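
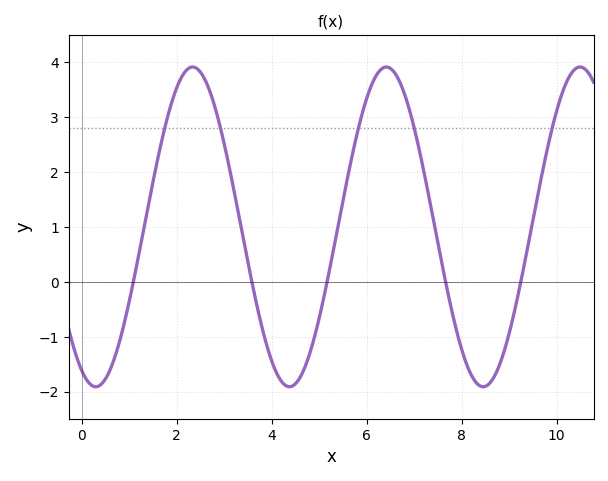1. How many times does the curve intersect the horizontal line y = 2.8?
5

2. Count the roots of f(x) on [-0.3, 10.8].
5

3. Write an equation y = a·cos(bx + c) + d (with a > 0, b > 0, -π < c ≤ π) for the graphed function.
y = 2.91cos(1.5x + 2.7) + 1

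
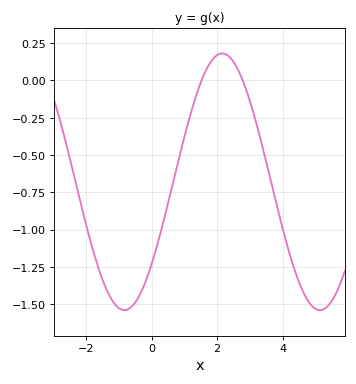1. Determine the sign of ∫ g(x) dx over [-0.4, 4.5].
negative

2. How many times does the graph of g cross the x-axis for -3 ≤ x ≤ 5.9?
2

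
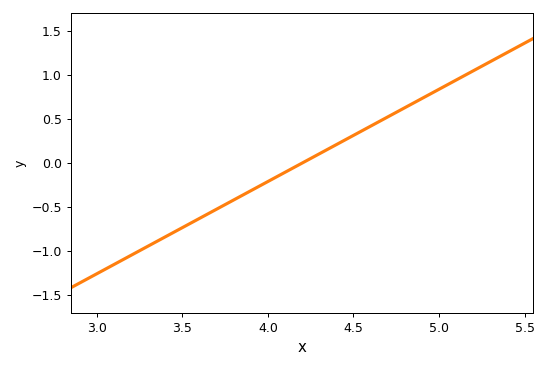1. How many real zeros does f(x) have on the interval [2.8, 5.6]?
1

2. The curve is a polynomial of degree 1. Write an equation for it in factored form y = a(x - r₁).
y = 1.05(x - 4.2)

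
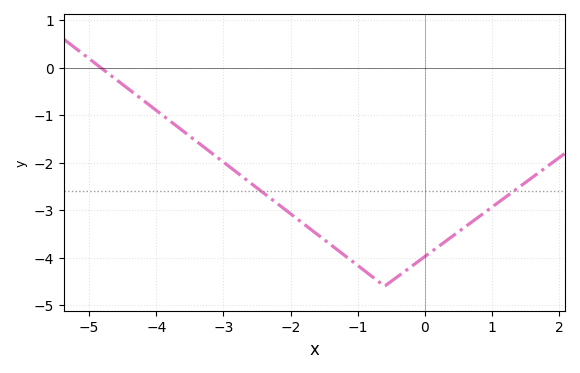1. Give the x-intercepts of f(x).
-4.83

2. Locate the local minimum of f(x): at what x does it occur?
-0.599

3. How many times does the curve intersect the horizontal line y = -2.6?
2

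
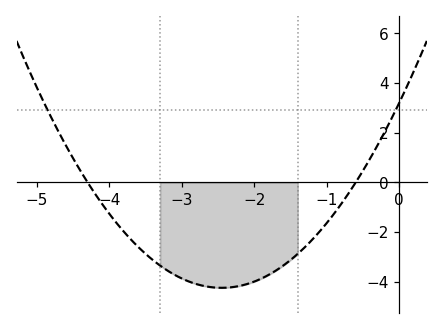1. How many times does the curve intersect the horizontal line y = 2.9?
2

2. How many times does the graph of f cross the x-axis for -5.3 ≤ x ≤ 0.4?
2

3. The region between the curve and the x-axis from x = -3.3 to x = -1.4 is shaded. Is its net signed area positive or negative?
negative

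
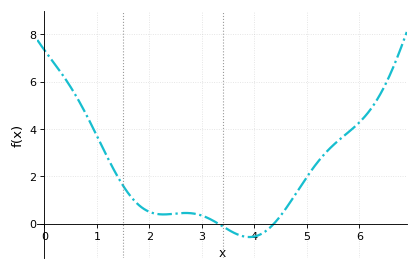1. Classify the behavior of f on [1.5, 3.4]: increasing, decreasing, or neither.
neither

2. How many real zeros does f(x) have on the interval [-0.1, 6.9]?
2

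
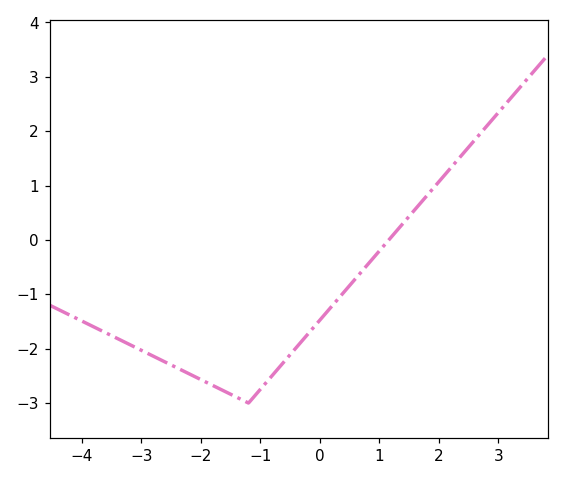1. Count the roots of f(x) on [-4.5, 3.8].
1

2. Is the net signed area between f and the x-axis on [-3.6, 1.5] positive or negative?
negative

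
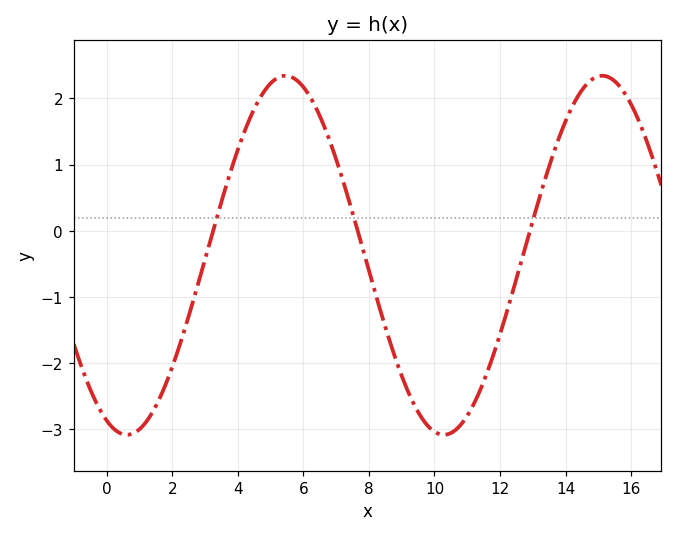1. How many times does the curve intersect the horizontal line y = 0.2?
3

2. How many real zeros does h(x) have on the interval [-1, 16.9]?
3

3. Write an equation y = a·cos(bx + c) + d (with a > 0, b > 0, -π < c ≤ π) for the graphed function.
y = 2.71cos(0.65x + 2.7) - 0.37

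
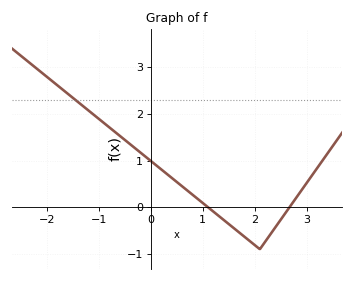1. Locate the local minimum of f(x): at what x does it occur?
2.1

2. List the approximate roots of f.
1.1, 2.7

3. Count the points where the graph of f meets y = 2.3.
1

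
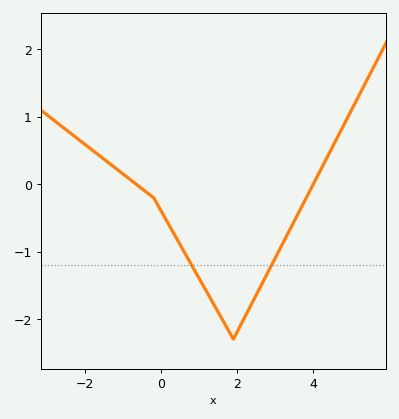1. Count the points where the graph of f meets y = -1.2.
2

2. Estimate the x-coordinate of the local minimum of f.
1.9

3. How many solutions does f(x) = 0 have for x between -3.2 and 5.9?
2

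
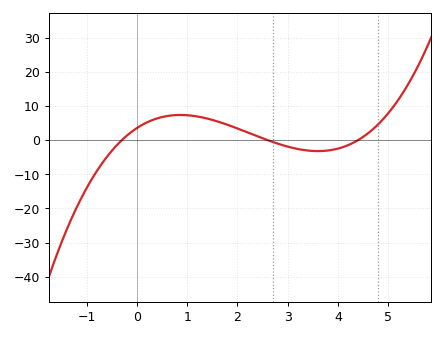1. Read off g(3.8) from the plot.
-3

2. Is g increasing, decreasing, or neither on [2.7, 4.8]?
neither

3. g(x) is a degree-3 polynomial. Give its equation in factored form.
y = 1.03(x + 0.3)(x - 2.6)(x - 4.4)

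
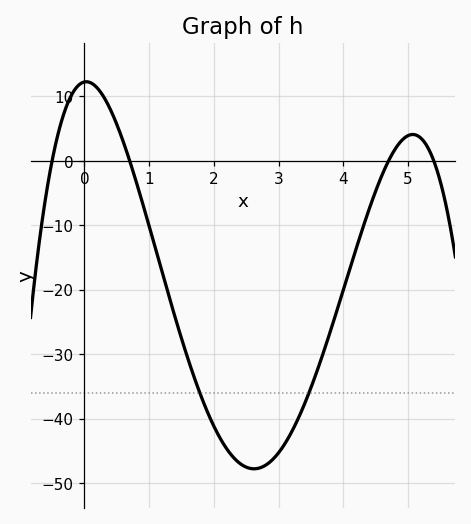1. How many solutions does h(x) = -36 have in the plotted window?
2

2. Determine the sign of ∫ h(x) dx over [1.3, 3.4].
negative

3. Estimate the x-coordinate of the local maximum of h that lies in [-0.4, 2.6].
0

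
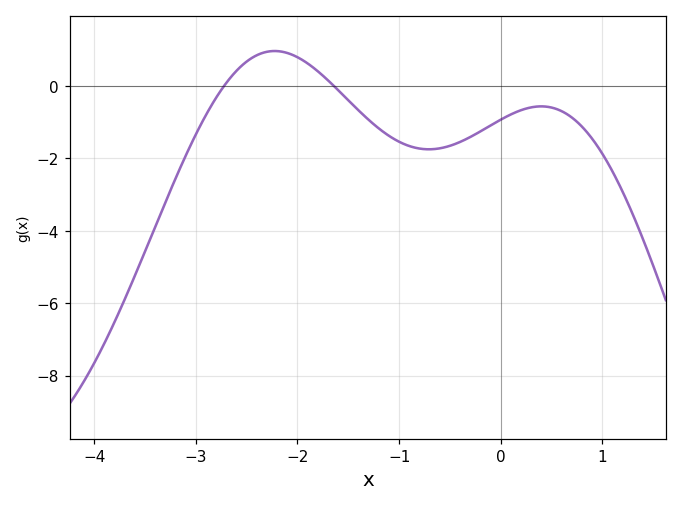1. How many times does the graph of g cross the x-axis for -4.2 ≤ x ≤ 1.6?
2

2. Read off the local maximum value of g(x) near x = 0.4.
-0.562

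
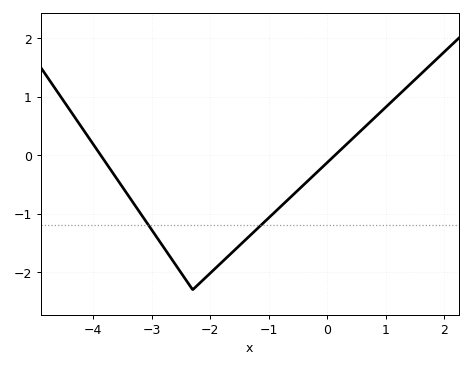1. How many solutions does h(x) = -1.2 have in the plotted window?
2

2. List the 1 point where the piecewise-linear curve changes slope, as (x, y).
(-2.3, -2.3)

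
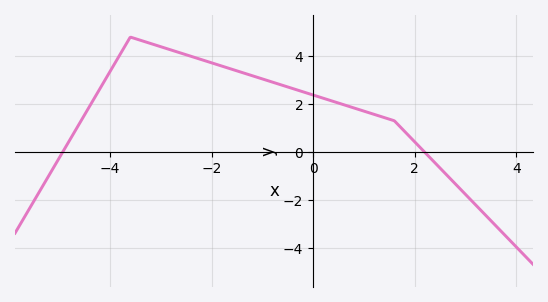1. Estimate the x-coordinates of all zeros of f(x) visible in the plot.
-4.93, 2.19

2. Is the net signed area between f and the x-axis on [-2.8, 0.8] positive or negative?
positive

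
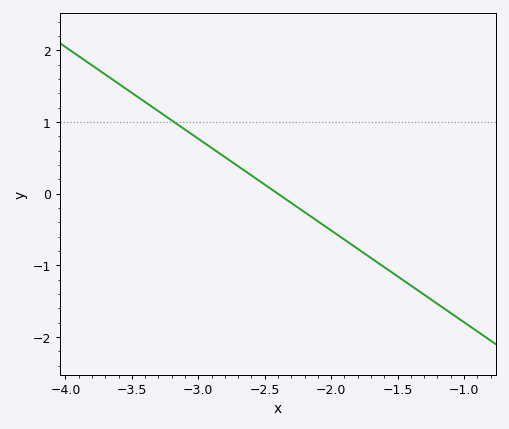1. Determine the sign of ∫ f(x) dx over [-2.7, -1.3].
negative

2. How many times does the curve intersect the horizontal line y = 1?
1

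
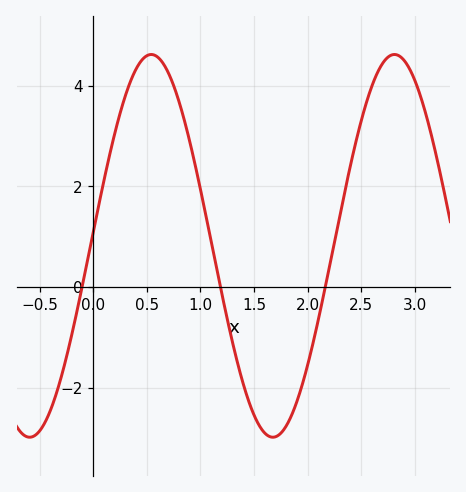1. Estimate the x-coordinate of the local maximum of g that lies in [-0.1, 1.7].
0.5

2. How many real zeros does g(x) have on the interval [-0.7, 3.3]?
3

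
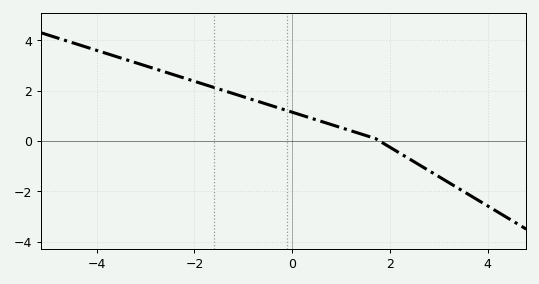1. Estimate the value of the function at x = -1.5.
2.06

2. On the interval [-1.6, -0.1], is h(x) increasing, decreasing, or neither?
decreasing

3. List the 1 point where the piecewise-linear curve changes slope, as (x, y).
(1.7, 0.1)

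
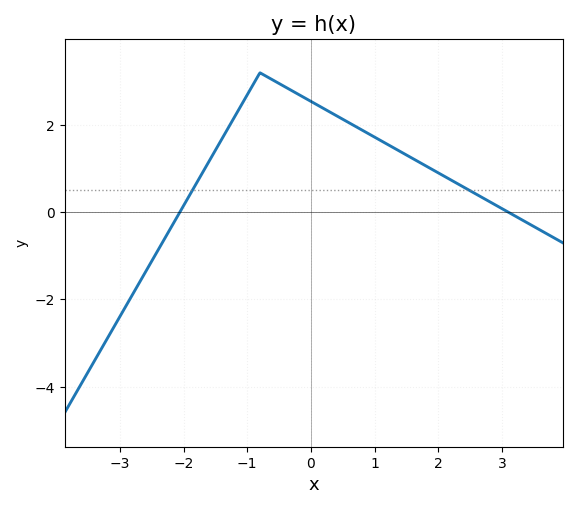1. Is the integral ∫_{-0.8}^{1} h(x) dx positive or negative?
positive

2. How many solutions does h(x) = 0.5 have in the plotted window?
2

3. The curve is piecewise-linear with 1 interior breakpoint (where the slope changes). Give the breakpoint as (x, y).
(-0.8, 3.2)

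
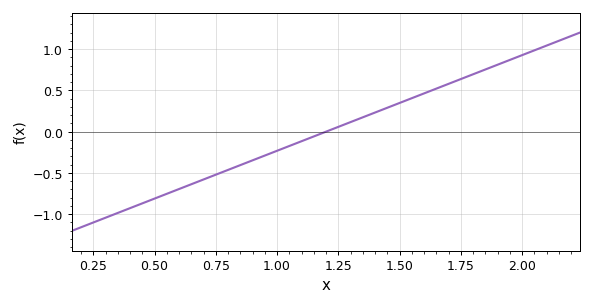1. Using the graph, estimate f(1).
-0.25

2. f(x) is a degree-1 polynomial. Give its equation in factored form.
y = 1.16(x - 1.2)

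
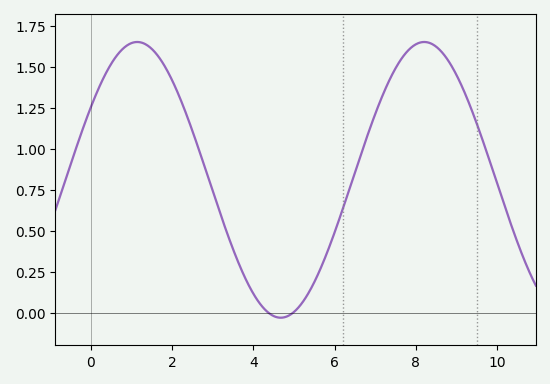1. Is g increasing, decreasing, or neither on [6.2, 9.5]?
neither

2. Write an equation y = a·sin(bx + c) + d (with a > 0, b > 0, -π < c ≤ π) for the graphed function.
y = 0.84sin(0.89x + 0.552) + 0.81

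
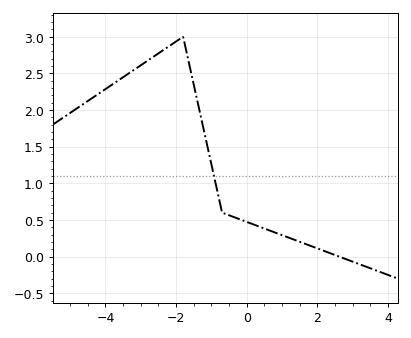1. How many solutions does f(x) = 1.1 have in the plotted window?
1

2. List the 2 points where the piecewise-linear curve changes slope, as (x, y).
(-1.8, 3); (-0.7, 0.6)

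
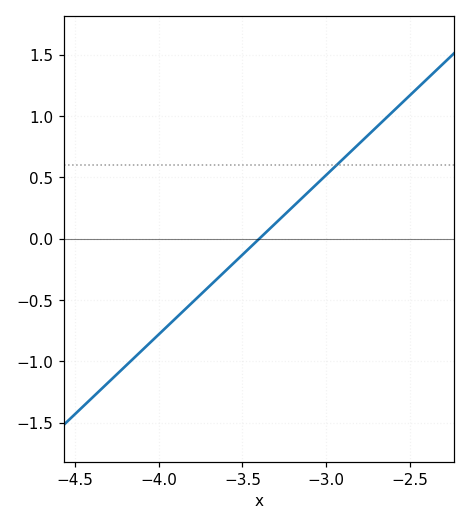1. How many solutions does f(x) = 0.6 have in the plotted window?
1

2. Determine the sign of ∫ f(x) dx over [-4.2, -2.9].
negative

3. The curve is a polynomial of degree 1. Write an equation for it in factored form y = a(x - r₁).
y = 1.3(x + 3.4)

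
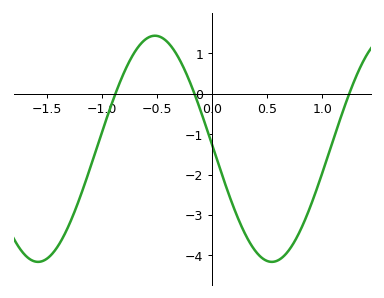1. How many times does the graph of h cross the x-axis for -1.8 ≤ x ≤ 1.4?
3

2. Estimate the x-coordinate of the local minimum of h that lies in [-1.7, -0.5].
-1.58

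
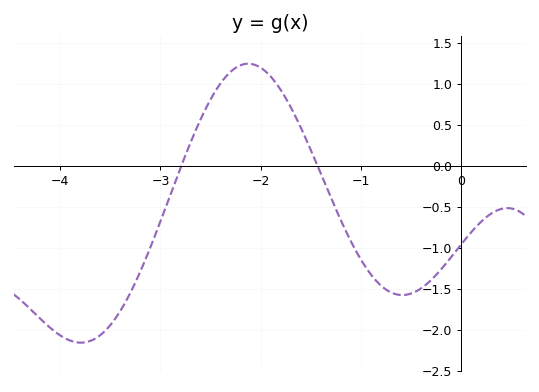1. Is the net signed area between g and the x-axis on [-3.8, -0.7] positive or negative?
negative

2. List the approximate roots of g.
-2.79, -1.43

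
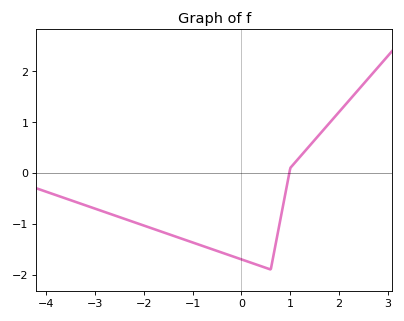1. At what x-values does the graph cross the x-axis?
0.98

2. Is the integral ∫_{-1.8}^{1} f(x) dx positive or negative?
negative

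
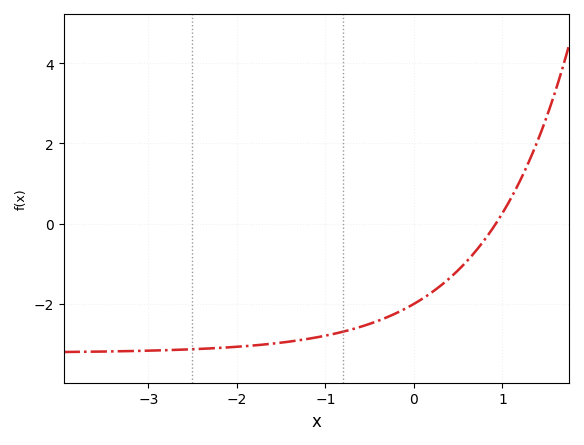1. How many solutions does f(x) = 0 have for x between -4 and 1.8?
1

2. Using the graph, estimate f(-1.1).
-2.85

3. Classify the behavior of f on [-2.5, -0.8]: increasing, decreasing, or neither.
increasing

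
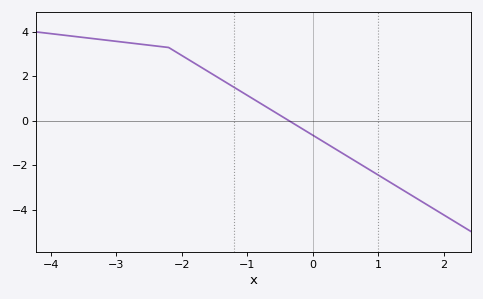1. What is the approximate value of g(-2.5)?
3.4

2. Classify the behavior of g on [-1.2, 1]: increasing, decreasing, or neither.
decreasing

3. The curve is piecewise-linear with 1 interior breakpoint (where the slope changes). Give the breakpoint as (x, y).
(-2.2, 3.3)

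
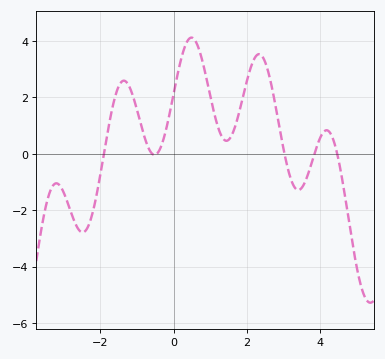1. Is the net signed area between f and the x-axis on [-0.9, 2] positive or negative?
positive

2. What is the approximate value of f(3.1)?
-0.405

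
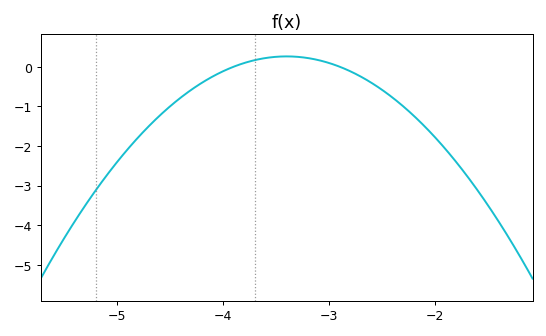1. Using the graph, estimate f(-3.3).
0.2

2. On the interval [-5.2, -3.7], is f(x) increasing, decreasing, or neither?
increasing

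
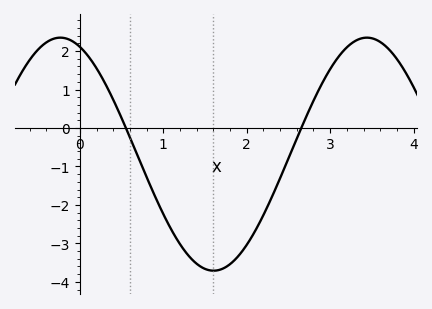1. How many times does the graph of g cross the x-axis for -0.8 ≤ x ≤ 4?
2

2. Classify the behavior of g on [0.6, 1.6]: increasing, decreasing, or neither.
decreasing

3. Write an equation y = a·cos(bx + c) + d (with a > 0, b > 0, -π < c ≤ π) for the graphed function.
y = 3.03cos(1.71x + 0.4) - 0.68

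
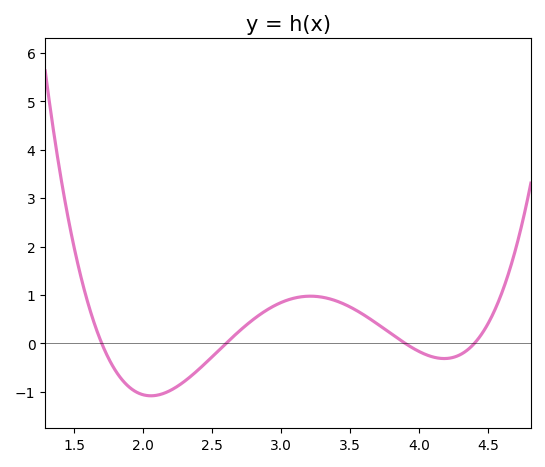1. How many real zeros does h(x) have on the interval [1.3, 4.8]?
4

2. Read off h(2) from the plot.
-1.06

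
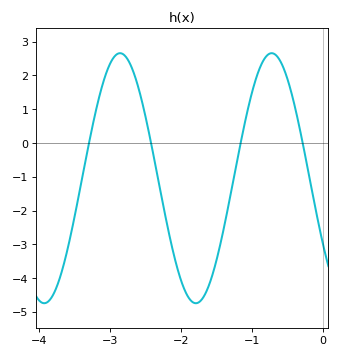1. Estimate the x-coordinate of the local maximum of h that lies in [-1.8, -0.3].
-0.7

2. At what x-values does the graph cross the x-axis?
-3.3, -2.4, -1.2, -0.3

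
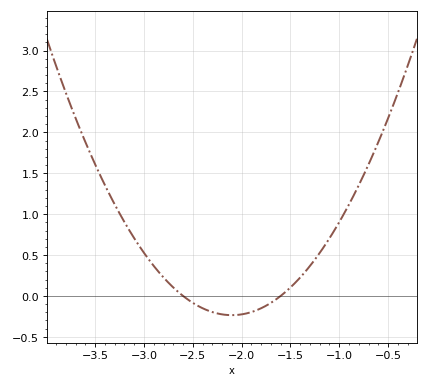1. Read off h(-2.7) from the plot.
0.103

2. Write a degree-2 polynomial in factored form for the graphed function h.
y = 0.94(x + 2.6)(x + 1.6)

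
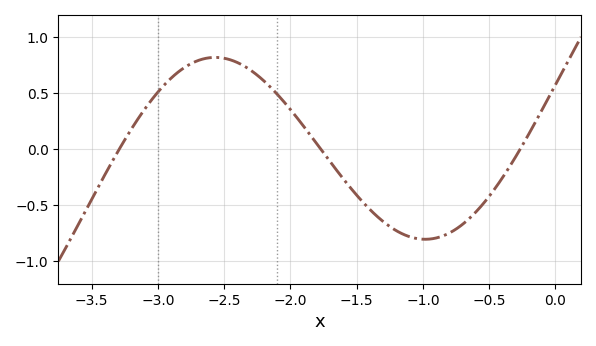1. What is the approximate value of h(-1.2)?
-0.727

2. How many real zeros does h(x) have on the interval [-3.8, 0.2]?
3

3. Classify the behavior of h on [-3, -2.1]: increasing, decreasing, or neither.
neither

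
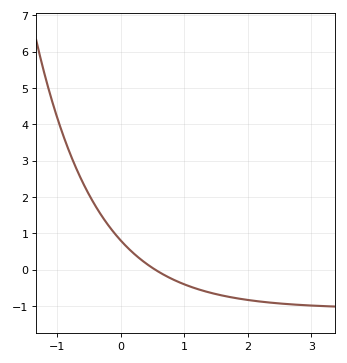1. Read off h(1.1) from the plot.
-0.468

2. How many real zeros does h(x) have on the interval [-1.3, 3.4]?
1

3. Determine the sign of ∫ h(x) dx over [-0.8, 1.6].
positive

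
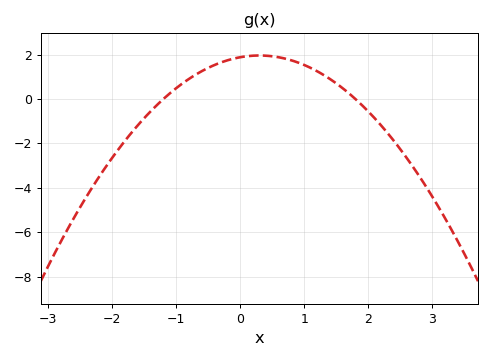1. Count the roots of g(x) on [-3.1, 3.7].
2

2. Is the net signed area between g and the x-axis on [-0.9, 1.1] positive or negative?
positive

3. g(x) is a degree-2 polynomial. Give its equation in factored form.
y = -0.87(x + 1.2)(x - 1.8)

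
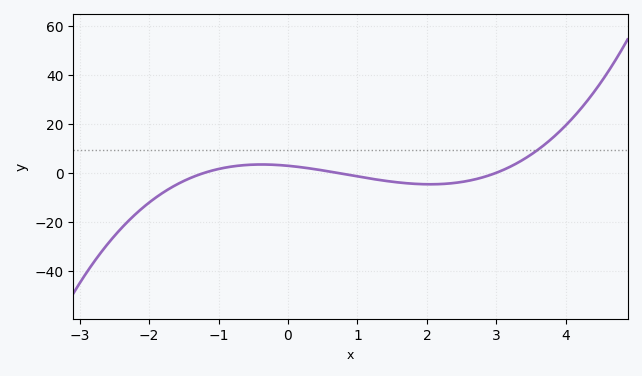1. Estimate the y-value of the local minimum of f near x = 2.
-4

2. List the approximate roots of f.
-1.2, 0.6, 3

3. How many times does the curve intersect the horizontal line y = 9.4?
1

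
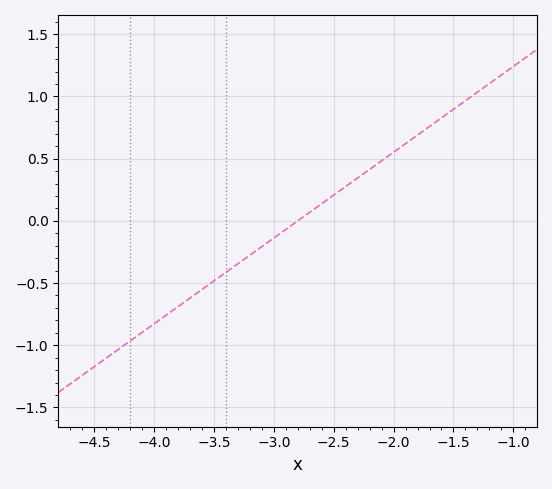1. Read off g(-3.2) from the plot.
-0.3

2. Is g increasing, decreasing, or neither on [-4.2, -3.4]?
increasing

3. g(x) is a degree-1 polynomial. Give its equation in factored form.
y = 0.69(x + 2.8)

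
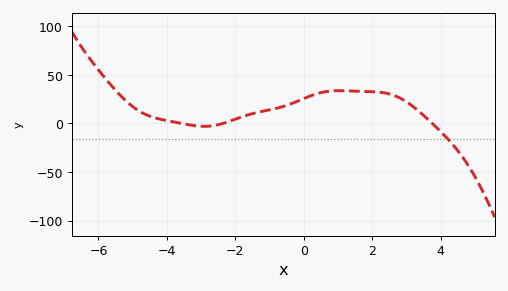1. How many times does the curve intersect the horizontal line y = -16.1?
1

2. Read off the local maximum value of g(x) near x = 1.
33.8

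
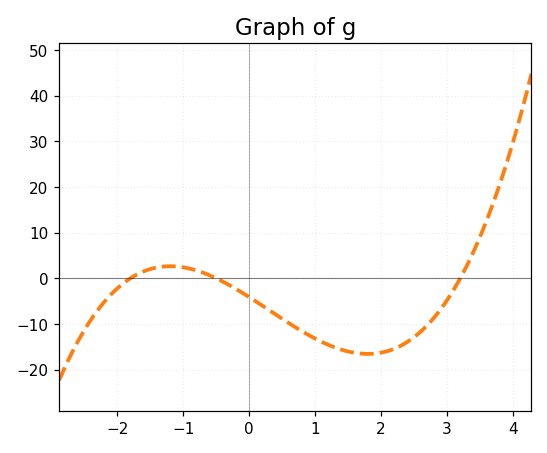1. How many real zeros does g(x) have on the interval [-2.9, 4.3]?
3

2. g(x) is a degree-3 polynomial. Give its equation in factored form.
y = 1.43(x + 1.8)(x + 0.5)(x - 3.2)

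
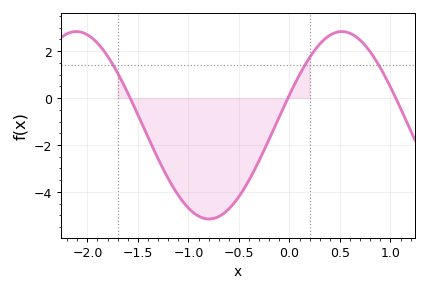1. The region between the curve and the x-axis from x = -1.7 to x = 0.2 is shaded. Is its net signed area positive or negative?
negative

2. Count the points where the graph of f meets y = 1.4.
3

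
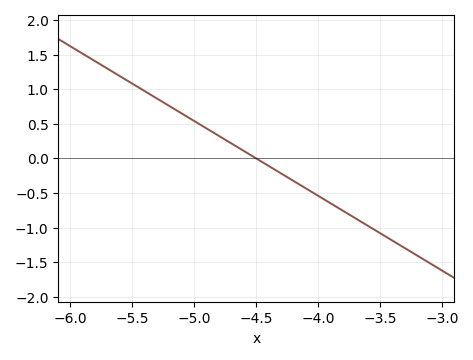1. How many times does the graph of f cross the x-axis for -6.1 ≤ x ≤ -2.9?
1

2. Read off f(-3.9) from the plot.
-0.648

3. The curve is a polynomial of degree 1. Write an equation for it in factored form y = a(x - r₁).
y = -1.08(x + 4.5)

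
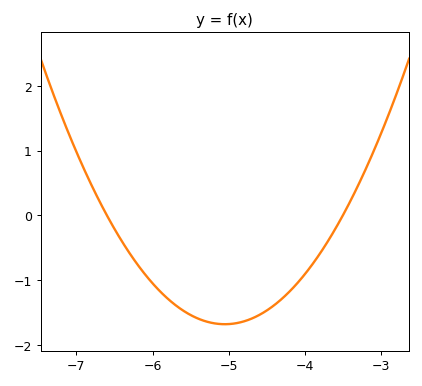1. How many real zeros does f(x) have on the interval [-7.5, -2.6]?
2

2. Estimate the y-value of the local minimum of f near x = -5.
-1.7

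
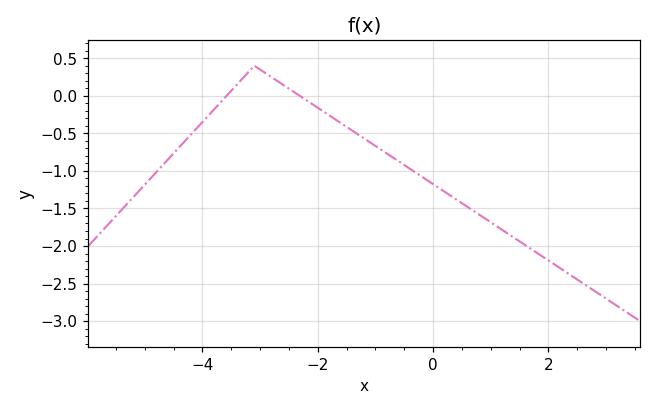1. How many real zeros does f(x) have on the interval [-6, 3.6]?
2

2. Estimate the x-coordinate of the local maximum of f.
-3.1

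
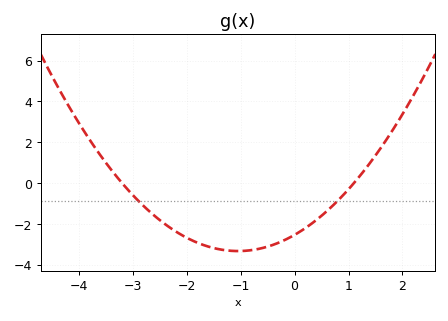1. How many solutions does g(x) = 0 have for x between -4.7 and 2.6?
2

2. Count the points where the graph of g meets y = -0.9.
2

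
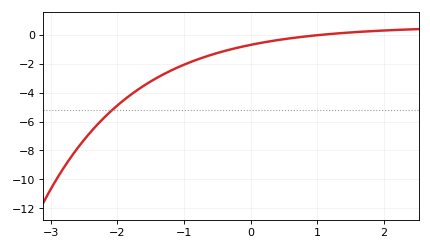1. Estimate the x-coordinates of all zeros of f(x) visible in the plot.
1.1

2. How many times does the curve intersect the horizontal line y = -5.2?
1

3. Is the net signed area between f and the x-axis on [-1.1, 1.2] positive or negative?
negative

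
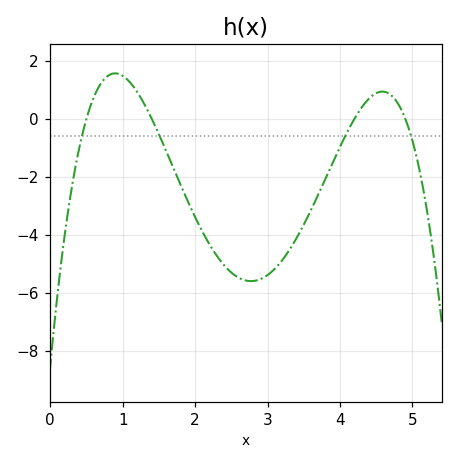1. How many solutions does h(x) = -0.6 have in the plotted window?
4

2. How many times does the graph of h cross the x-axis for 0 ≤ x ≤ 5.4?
4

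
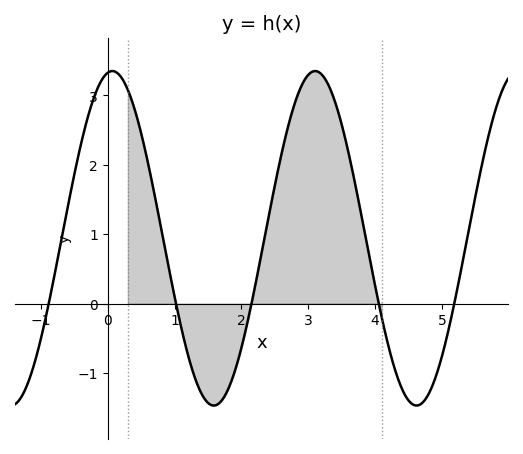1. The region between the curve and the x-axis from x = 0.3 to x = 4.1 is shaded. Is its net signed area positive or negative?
positive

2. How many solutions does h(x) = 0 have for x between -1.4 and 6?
5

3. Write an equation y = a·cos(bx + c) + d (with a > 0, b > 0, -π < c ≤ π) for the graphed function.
y = 2.41cos(2.07x - 0.142) + 0.94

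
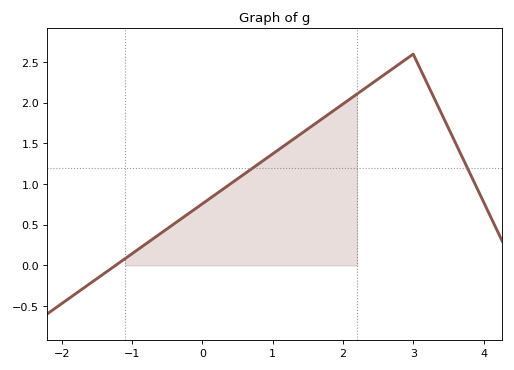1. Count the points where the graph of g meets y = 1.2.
2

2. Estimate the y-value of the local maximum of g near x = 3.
2.6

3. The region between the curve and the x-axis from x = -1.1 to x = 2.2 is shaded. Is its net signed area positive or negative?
positive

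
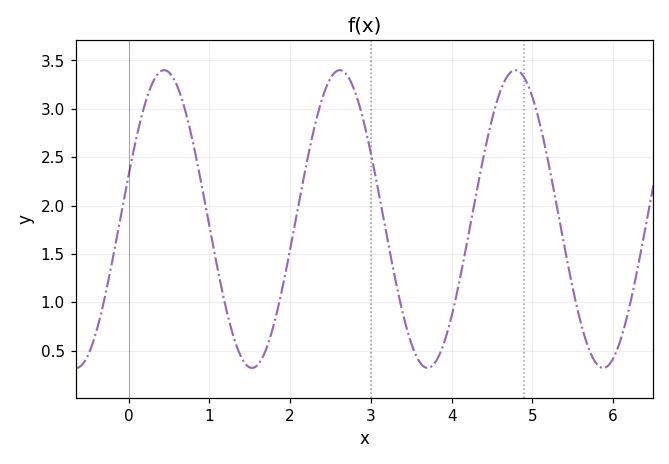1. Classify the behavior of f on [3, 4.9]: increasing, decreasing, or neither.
neither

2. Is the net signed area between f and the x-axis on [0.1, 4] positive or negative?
positive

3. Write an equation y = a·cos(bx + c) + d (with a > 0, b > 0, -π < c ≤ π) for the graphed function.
y = 1.54cos(2.9x - 1.3) + 1.86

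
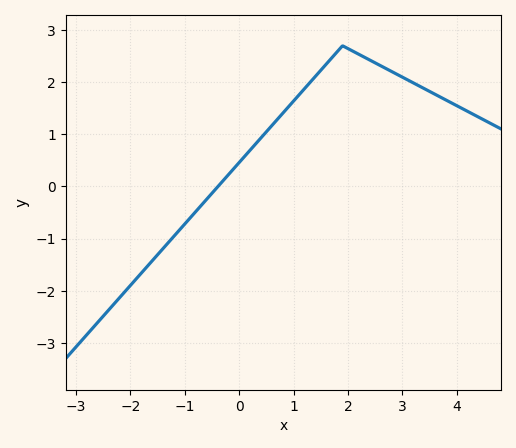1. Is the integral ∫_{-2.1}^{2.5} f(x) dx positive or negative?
positive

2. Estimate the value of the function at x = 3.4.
1.88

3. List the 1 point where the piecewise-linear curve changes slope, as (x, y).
(1.9, 2.7)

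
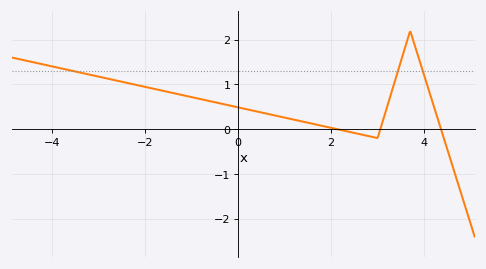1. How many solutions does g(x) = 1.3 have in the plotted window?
3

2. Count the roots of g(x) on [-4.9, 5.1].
3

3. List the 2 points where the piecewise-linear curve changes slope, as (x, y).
(3, -0.2); (3.7, 2.2)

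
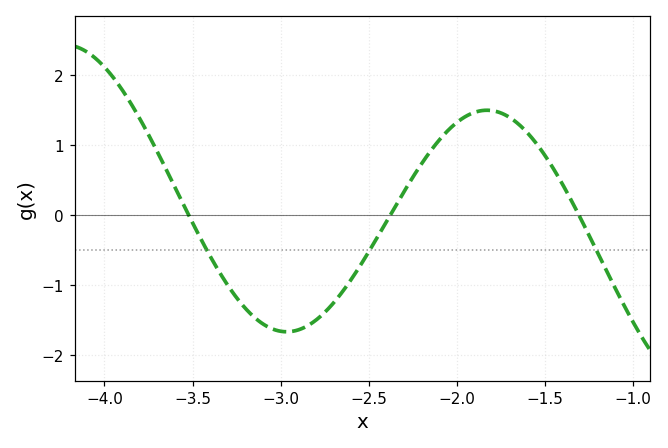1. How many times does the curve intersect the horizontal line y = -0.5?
3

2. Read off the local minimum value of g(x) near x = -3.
-1.66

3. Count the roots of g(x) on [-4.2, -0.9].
3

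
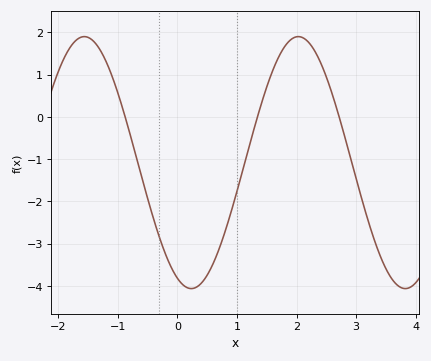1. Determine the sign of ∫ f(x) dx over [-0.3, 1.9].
negative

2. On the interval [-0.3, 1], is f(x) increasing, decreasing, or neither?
neither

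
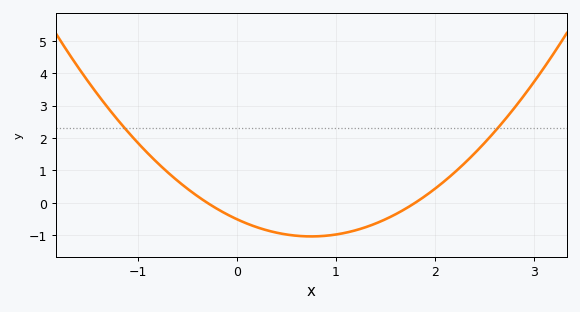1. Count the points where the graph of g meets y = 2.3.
2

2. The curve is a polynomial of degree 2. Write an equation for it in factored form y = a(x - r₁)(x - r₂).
y = 0.94(x + 0.3)(x - 1.8)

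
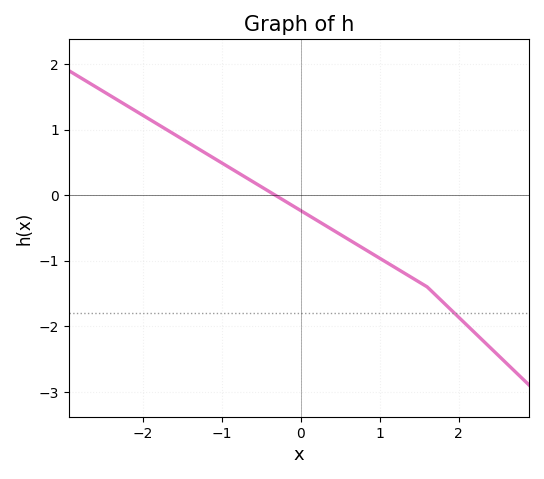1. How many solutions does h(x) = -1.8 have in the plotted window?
1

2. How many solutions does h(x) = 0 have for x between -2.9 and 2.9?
1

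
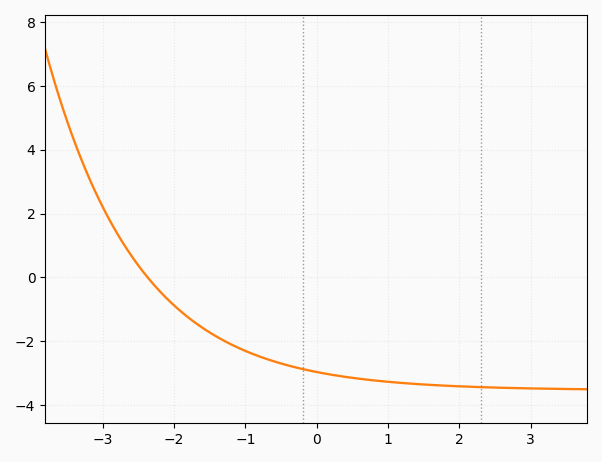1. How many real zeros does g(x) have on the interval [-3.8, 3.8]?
1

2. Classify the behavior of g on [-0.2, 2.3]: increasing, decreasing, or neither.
decreasing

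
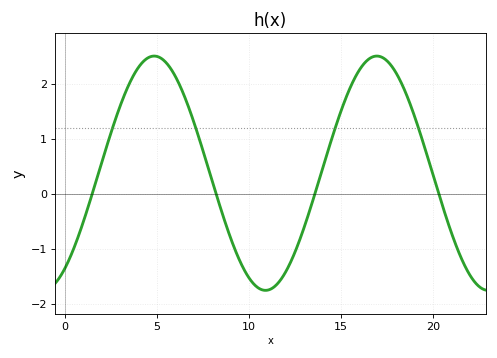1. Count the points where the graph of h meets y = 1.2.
4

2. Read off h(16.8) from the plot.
2.51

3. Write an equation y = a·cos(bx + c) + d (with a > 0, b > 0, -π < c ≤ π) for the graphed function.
y = 2.13cos(0.52x - 2.52) + 0.38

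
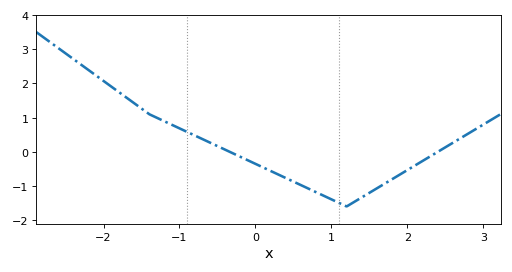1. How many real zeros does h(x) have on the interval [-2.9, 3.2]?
2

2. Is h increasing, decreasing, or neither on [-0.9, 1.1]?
decreasing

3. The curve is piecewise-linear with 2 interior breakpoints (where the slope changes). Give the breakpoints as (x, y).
(-1.4, 1.1); (1.2, -1.6)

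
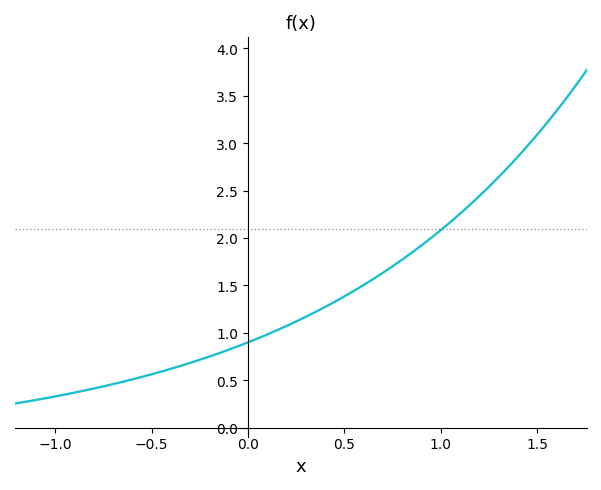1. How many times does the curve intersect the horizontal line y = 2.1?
1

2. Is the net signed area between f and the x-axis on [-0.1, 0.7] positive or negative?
positive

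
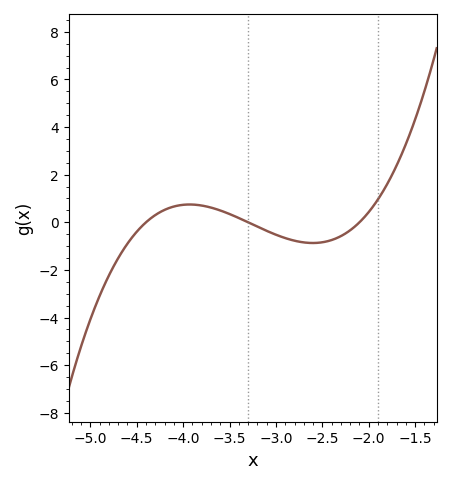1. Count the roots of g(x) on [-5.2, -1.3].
3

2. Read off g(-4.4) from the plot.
0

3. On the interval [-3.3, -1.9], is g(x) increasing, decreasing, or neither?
neither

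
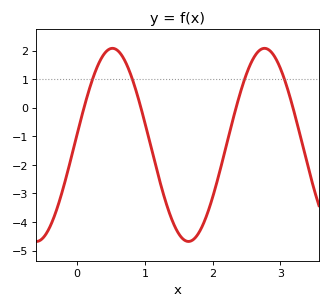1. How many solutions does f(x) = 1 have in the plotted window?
4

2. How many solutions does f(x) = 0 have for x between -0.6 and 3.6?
4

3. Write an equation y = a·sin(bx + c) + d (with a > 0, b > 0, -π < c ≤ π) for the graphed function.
y = 3.38sin(2.8x + 0.11) - 1.3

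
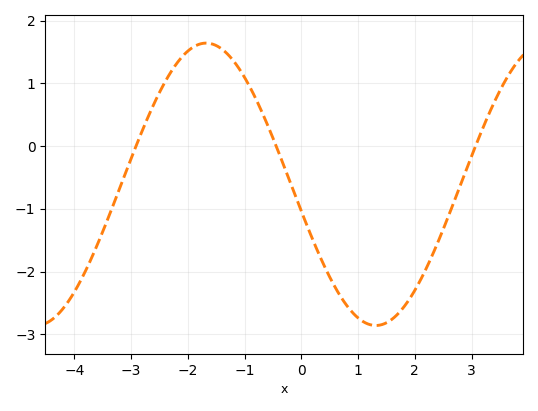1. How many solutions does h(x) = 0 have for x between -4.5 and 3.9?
3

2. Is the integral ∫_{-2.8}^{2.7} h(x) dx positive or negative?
negative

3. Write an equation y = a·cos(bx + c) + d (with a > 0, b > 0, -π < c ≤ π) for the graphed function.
y = 2.25cos(1.05x + 1.76) - 0.61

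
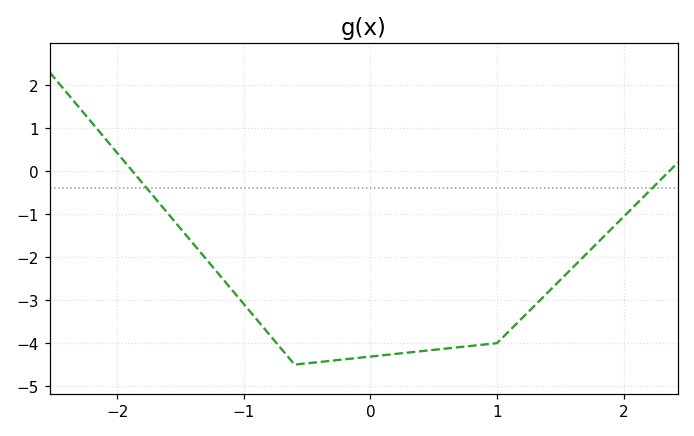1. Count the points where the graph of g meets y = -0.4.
2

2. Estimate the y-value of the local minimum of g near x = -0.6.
-4.5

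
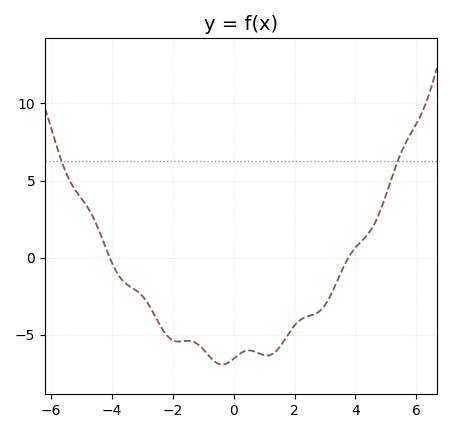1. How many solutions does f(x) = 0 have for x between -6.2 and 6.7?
2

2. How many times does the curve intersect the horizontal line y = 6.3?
2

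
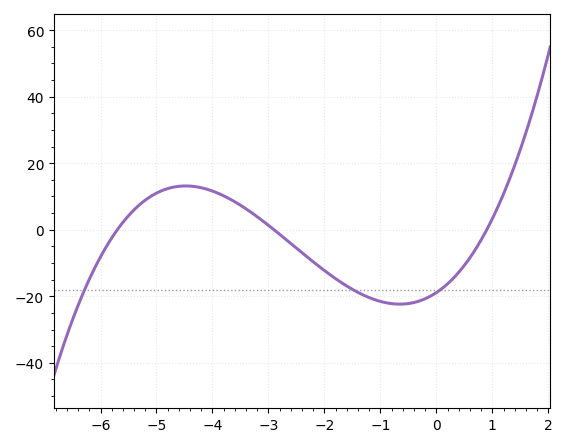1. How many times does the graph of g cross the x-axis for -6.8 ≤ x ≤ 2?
3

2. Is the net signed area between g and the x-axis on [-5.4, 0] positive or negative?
negative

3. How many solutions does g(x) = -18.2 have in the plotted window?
3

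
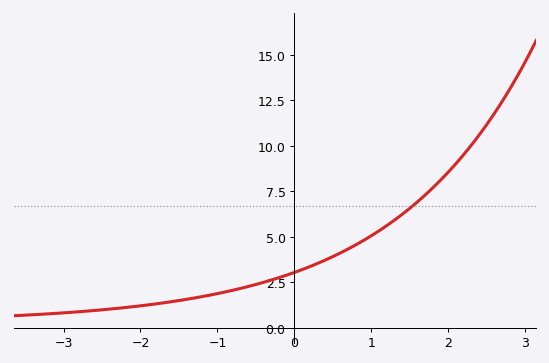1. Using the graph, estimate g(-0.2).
2.75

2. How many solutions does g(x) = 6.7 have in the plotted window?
1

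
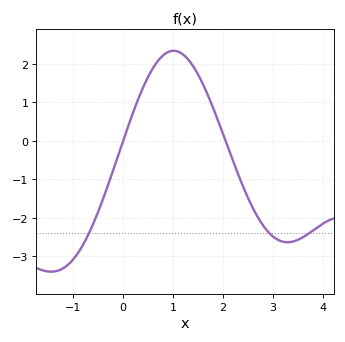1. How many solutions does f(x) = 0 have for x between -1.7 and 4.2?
2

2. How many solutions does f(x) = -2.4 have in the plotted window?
3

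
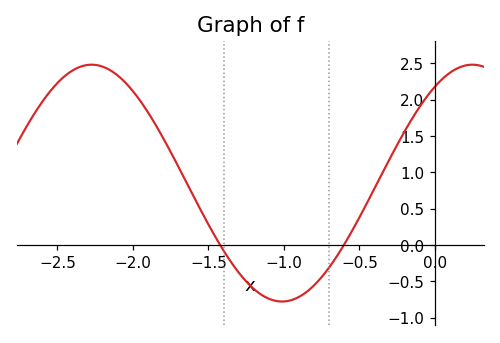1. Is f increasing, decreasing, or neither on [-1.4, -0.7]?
neither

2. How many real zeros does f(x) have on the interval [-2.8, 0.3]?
2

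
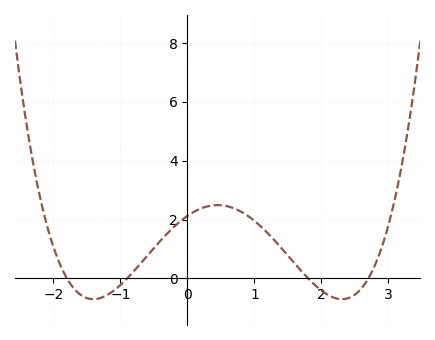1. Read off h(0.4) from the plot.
2.4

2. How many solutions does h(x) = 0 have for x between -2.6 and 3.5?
4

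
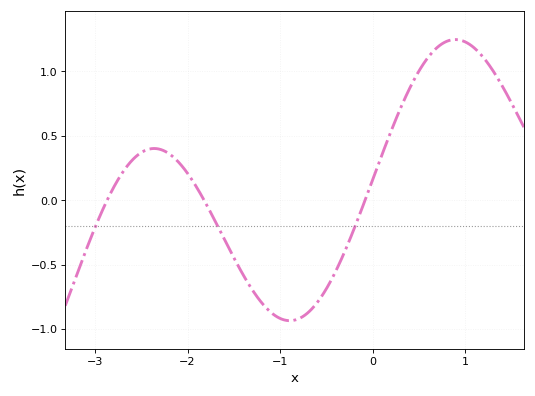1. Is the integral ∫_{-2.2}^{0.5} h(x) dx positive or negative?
negative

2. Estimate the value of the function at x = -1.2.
-0.8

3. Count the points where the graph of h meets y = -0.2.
3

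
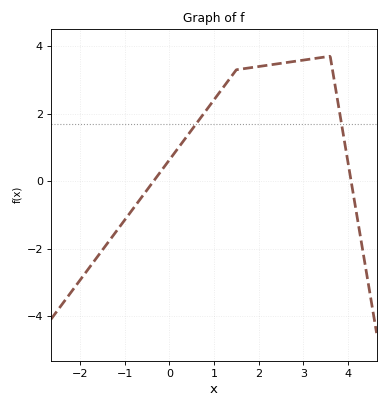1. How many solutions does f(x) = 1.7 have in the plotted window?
2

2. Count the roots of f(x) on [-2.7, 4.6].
2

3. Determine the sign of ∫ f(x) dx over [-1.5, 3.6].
positive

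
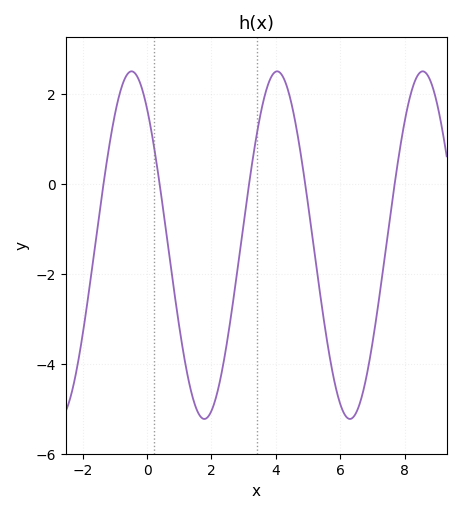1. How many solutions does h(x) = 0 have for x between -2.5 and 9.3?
5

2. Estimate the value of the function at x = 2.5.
-3.44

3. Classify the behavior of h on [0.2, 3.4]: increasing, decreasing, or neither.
neither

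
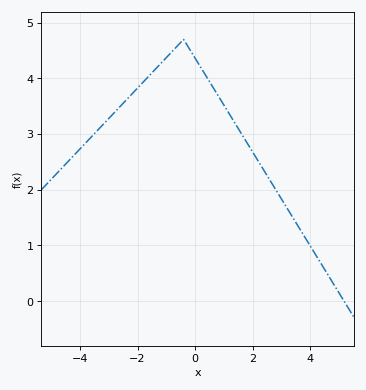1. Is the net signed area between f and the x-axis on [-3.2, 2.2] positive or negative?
positive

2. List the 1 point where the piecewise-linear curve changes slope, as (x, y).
(-0.4, 4.7)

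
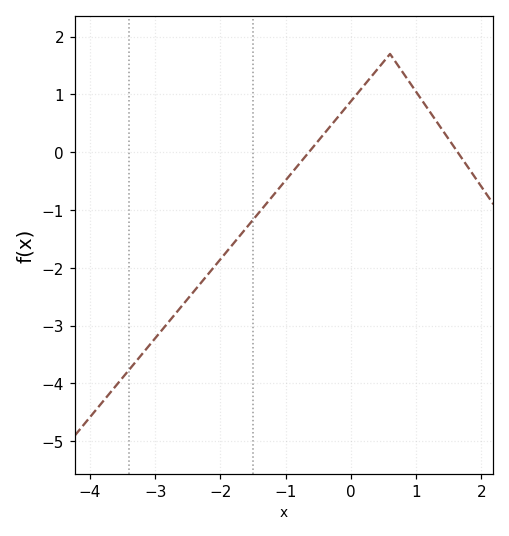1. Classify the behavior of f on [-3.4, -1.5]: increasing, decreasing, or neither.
increasing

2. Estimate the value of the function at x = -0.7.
-0.076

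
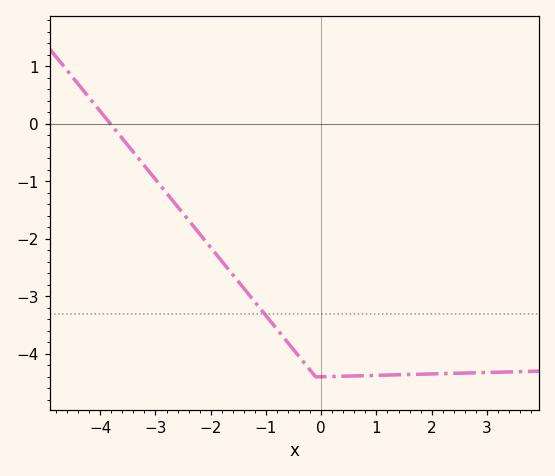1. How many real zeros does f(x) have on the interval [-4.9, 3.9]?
1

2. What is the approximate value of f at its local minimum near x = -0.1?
-4.4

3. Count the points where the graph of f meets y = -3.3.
1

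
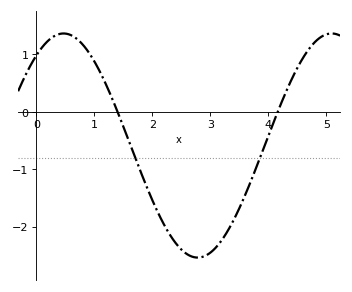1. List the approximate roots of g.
1.4, 4.16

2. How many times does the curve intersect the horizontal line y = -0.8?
2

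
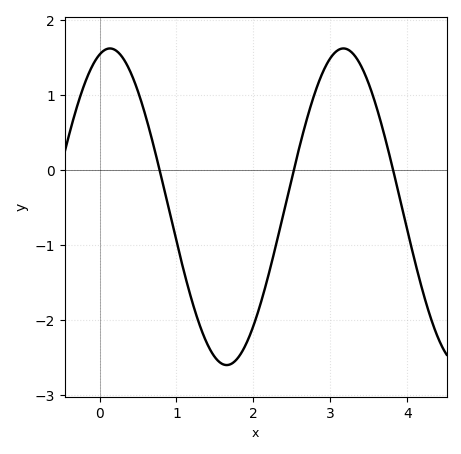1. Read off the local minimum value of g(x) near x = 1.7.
-2.6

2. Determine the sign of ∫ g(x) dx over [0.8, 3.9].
negative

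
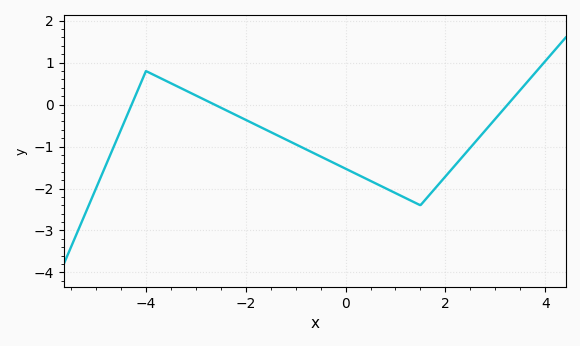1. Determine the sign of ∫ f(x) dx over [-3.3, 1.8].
negative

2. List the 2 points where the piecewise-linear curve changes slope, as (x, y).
(-4, 0.8); (1.5, -2.4)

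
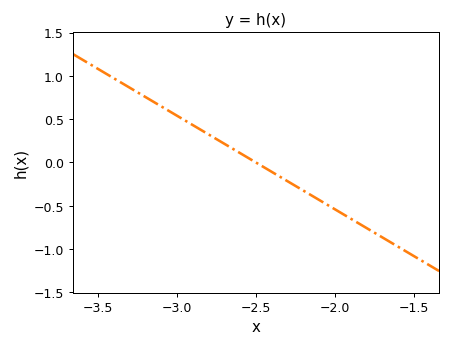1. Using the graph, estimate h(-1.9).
-0.65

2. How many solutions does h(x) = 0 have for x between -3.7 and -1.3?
1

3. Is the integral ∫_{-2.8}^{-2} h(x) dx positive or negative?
negative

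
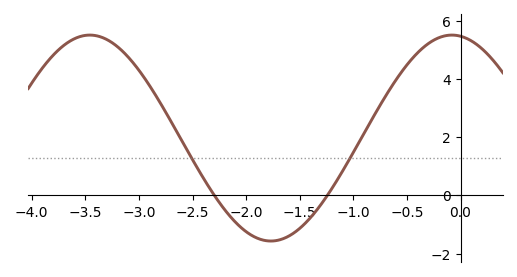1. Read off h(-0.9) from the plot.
2.1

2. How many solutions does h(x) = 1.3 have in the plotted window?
2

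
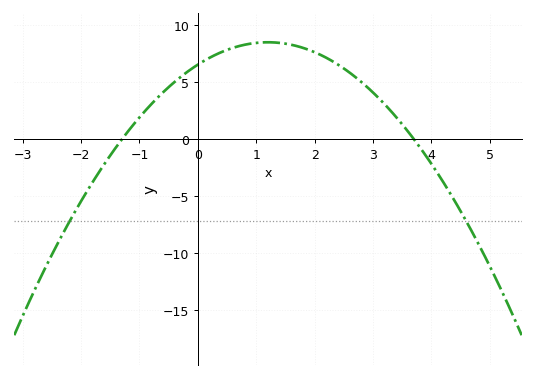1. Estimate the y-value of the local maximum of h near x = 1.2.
8.5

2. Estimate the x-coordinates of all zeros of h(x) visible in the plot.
-1.3, 3.7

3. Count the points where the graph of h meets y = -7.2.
2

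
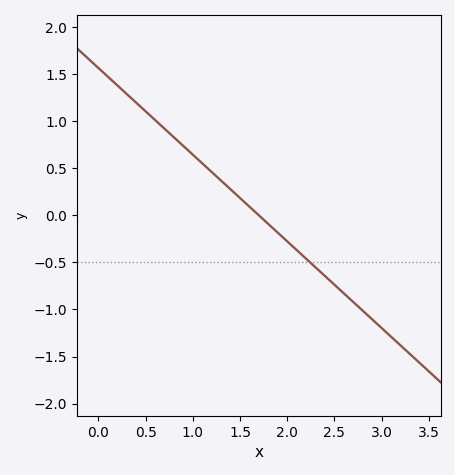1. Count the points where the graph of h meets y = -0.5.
1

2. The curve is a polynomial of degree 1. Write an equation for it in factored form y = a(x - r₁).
y = -0.92(x - 1.7)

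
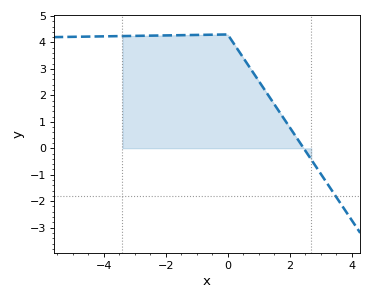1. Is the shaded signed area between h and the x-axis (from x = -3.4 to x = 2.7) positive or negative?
positive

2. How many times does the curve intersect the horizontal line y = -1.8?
1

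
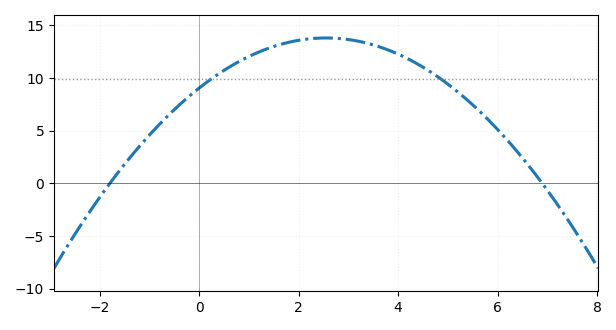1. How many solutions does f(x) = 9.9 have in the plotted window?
2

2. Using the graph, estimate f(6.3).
3.55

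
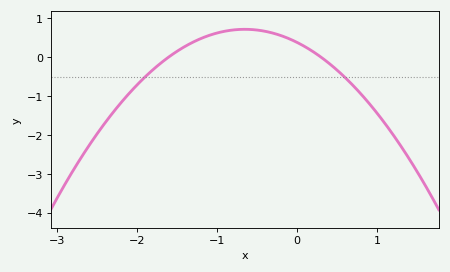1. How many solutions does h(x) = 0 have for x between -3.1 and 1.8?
2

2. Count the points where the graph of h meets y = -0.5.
2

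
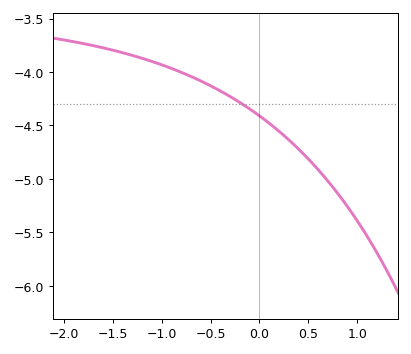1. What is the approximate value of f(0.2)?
-4.55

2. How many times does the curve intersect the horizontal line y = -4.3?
1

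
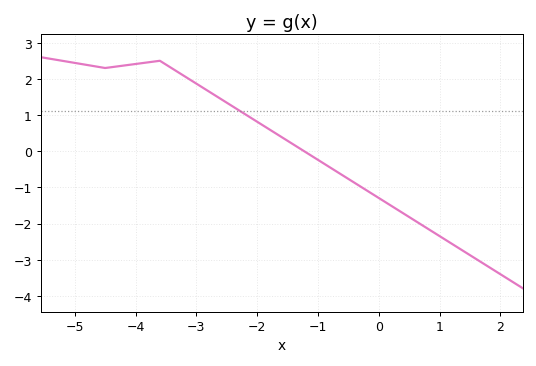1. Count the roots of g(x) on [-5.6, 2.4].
1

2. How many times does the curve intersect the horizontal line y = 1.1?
1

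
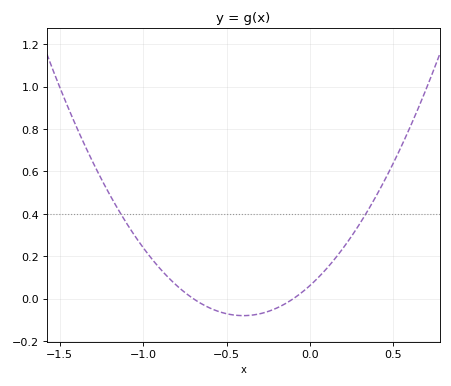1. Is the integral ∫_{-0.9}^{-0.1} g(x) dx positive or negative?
negative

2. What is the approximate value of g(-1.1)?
0.356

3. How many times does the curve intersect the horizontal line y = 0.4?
2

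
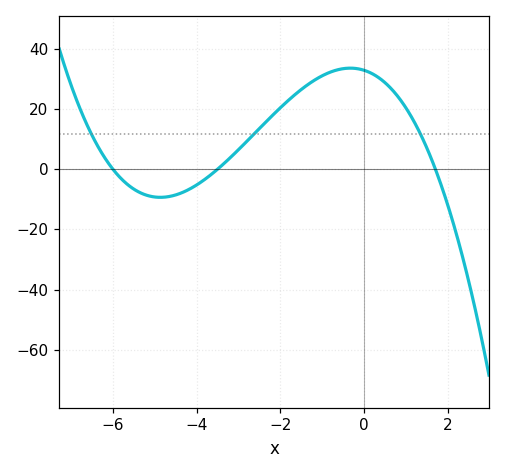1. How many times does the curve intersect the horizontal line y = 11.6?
3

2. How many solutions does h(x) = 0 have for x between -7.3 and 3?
3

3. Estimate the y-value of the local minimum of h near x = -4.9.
-9.36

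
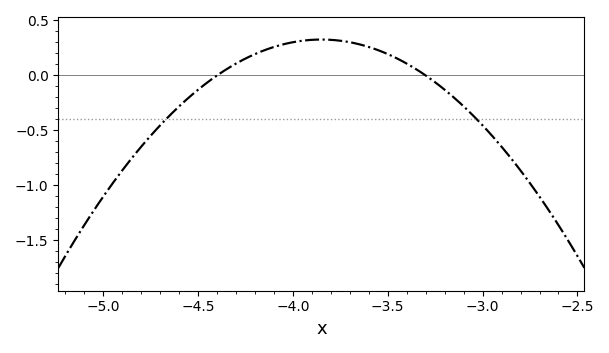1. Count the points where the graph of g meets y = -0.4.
2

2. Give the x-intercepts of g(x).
-4.4, -3.3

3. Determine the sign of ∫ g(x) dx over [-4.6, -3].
positive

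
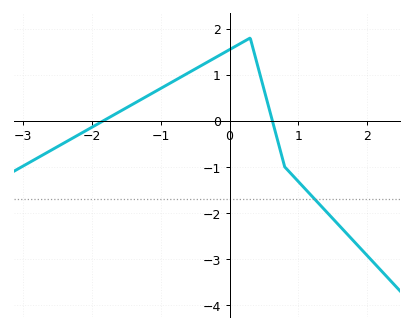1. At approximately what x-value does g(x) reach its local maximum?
0.3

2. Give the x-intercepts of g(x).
-1.8, 0.6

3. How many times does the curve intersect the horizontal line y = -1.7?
1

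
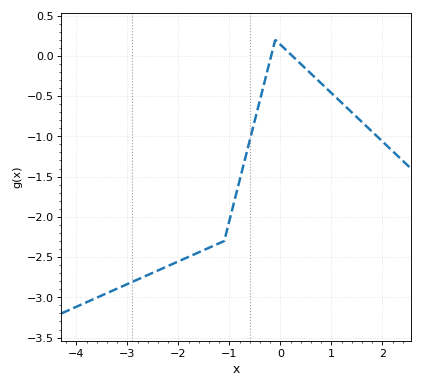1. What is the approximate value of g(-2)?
-2.55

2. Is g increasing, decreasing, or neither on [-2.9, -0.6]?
increasing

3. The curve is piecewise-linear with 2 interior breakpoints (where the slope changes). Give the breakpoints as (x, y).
(-1.1, -2.3); (-0.1, 0.2)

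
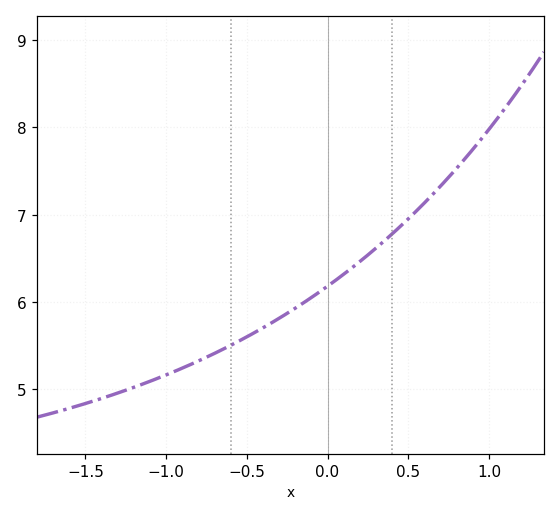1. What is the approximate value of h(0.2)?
6.46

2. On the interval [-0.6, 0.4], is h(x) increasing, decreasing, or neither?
increasing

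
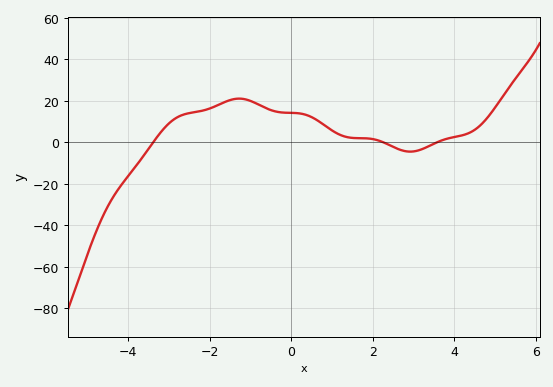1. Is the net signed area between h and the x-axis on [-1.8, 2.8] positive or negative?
positive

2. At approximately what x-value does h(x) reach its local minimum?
3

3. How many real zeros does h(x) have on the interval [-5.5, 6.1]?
3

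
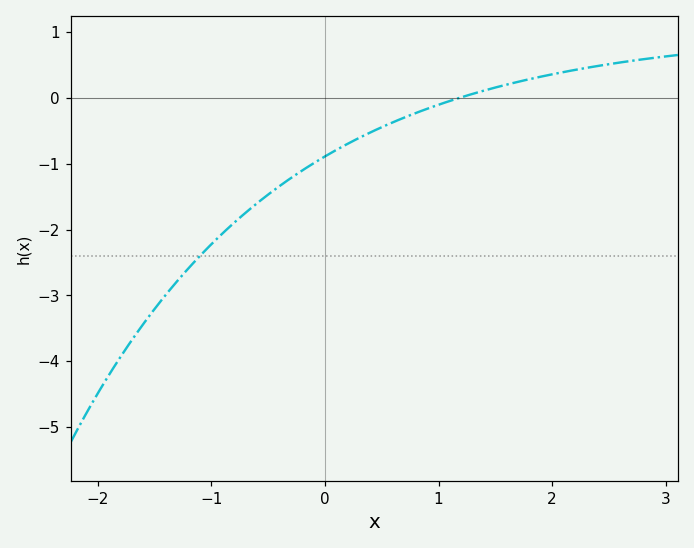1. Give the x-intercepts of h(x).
1.18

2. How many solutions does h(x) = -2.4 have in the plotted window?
1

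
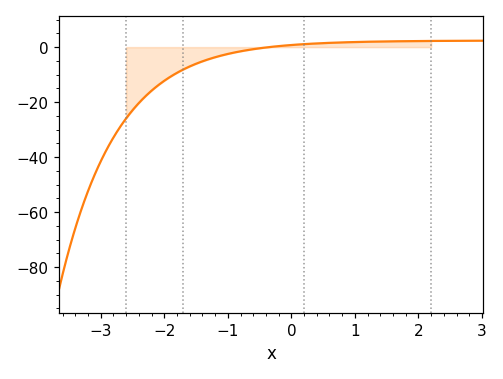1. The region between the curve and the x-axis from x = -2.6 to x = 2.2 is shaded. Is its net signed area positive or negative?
negative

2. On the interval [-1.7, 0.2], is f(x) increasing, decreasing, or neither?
increasing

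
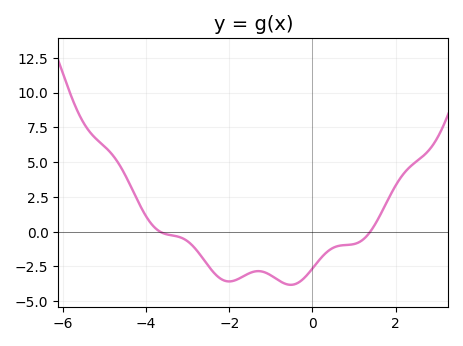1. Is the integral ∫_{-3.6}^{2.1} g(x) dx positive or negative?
negative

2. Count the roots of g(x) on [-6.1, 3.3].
2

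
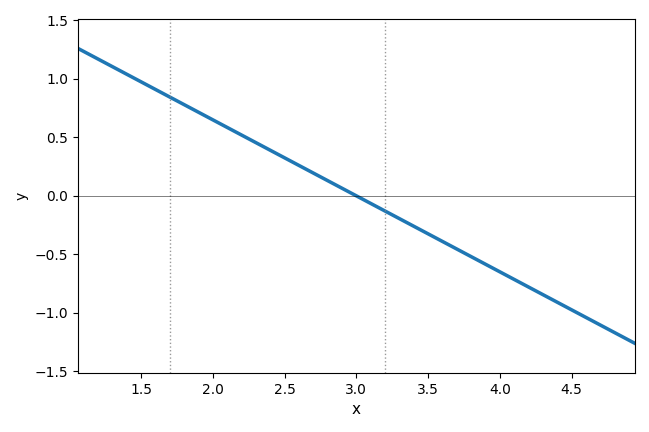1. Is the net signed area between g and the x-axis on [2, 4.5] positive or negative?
negative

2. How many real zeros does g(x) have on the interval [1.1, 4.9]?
1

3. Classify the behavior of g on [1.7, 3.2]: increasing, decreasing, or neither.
decreasing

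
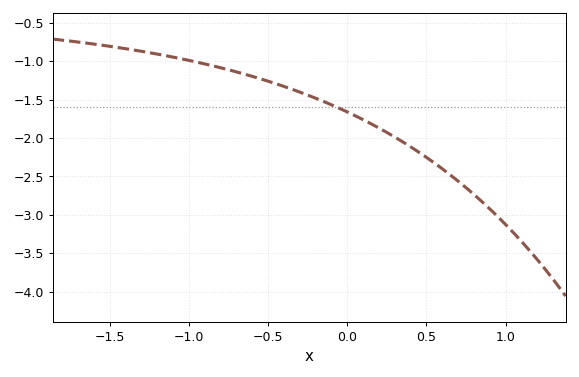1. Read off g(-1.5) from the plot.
-0.805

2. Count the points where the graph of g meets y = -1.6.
1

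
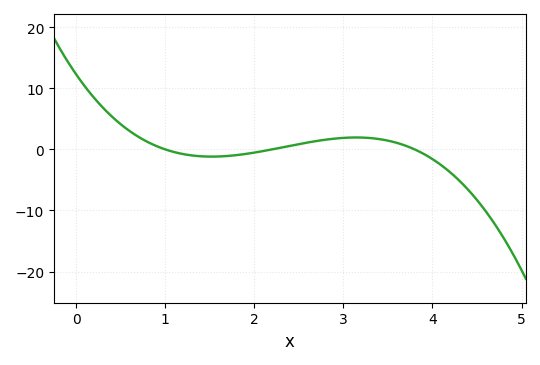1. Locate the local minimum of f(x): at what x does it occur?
1.52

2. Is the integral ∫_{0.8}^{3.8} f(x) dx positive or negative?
positive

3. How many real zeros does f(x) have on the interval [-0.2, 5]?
3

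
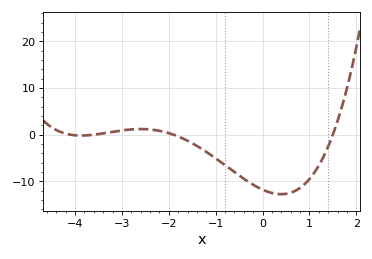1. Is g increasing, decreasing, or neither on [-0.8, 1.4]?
neither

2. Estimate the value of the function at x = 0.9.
-10.5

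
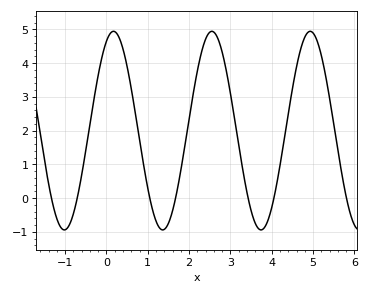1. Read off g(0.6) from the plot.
3.25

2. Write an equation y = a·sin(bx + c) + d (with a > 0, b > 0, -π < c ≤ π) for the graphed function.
y = 2.94sin(2.64x + 1.12) + 2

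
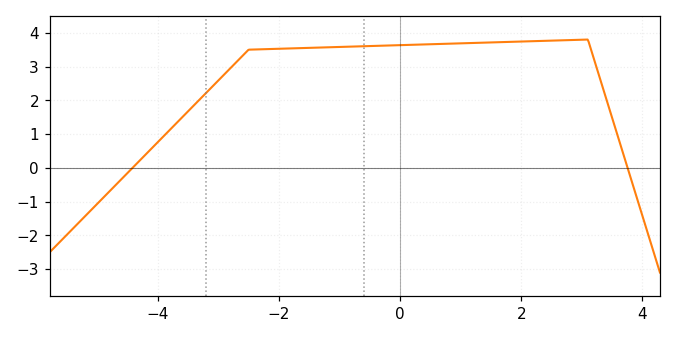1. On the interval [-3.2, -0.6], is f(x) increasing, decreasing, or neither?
increasing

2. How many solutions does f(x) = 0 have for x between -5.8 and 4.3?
2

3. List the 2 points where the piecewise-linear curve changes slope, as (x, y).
(-2.5, 3.5); (3.1, 3.8)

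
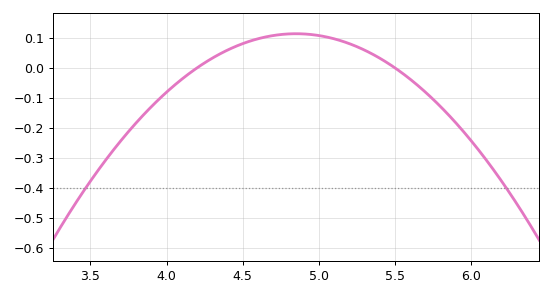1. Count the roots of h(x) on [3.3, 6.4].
2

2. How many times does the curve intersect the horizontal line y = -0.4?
2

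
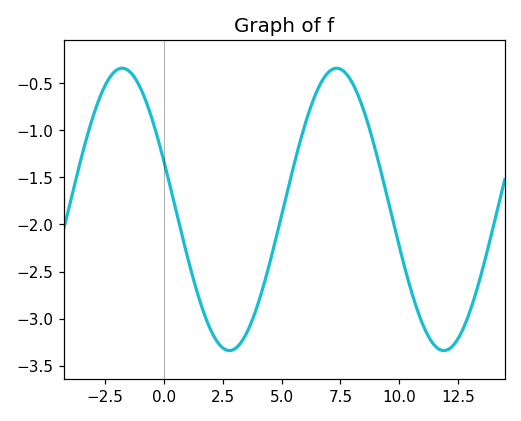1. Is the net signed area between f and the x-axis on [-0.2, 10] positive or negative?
negative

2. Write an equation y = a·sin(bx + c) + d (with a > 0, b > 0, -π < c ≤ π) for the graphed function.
y = 1.5sin(0.69x + 2.8) - 1.84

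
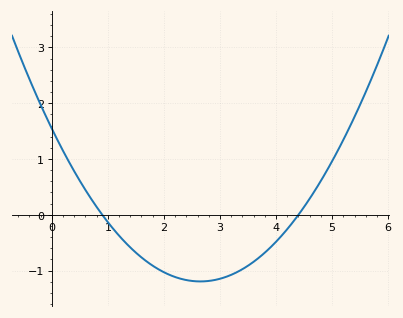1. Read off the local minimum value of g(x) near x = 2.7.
-1.2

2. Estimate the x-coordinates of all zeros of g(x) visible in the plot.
0.9, 4.4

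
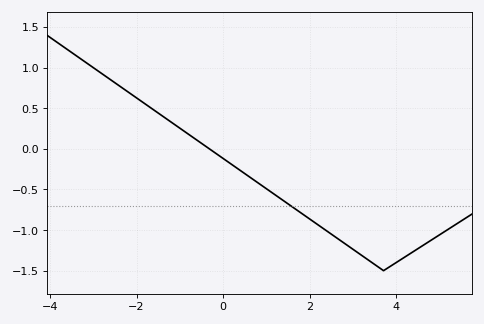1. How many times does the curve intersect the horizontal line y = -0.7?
1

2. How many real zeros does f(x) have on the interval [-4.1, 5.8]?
1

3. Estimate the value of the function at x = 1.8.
-0.8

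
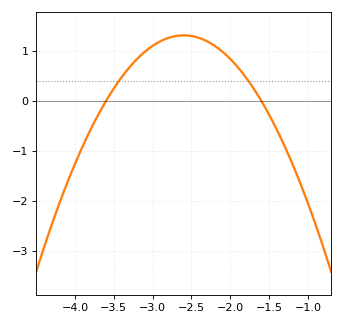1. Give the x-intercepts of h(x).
-3.6, -1.6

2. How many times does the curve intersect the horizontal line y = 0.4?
2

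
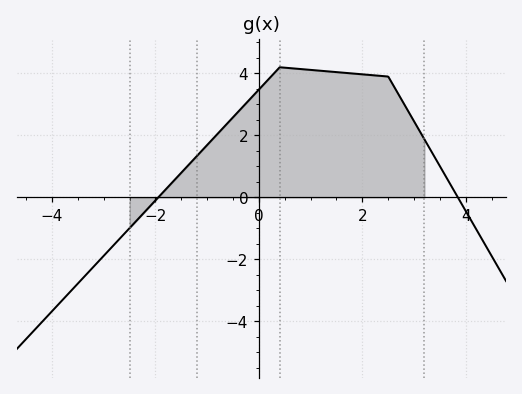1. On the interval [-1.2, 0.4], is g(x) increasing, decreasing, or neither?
increasing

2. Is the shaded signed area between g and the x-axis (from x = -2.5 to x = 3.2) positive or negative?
positive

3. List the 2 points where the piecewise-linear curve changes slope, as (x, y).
(0.4, 4.2); (2.5, 3.9)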